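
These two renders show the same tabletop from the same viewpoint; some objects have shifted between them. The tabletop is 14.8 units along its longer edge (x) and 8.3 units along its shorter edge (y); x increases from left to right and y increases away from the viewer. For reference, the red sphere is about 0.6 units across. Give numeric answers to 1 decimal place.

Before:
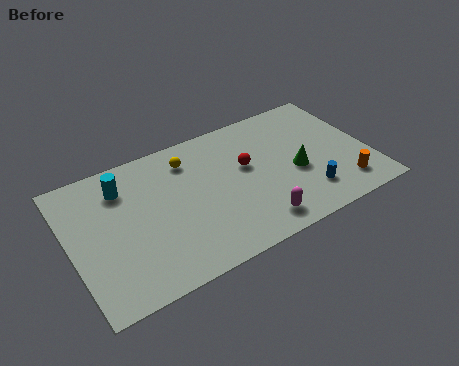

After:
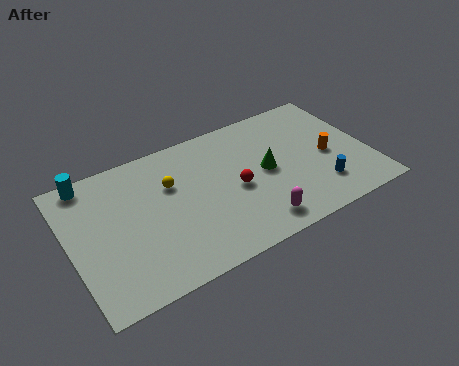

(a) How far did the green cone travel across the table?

1.6

From (11.1, 3.5) to (9.7, 4.2), the green cone covered √(1.4² + 0.7²) ≈ 1.6 units.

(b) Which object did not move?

the magenta capsule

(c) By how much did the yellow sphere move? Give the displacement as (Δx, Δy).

(-1.0, -1.1)

The yellow sphere started near (6.1, 6.6) and ended near (5.1, 5.5).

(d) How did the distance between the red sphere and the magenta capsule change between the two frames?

-1.0

Before: roughly 3.6 units apart; after: 2.6. That's 1.0 units closer together.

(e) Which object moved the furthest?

the orange cylinder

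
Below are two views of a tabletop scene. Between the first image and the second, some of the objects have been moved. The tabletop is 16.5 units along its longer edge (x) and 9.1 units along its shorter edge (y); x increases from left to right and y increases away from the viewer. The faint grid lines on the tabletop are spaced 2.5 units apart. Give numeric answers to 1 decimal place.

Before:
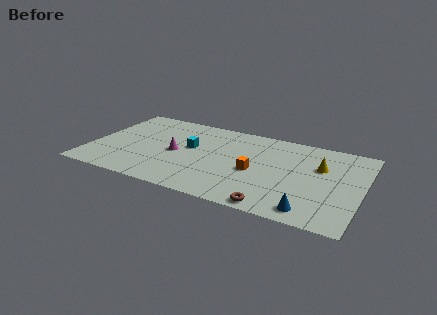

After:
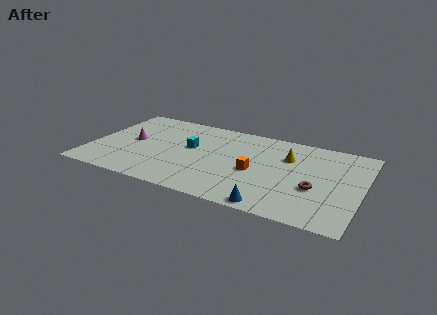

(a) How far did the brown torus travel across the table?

3.5

The brown torus moved from about (11.6, 0.8) to (13.8, 3.5), a distance of √(2.2² + 2.7²) ≈ 3.5.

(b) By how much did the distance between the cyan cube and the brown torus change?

+0.9

The distance was about 7.1 in the first image and 8.0 in the second, so they moved 0.9 units further apart.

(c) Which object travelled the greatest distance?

the brown torus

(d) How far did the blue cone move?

2.2

The blue cone moved from about (13.7, 1.2) to (11.5, 0.8), a distance of √(2.2² + 0.4²) ≈ 2.2.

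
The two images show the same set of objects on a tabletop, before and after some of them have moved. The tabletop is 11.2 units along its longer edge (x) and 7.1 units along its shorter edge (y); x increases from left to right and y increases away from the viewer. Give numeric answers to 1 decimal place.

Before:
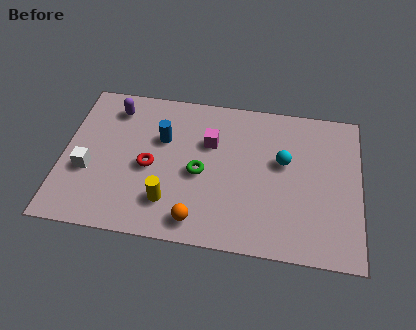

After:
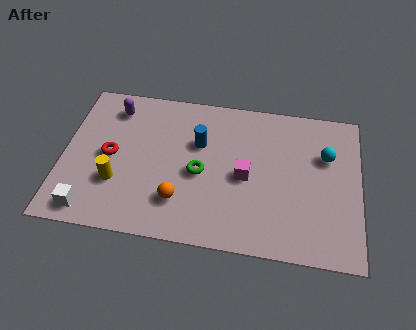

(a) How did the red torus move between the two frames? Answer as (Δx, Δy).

(-1.5, 0.3)

From the two frames, the red torus sits at roughly (3.3, 3.2) before and (1.8, 3.5) after.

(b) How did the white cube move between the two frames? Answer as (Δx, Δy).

(0.2, -1.8)

From the two frames, the white cube sits at roughly (1.0, 2.7) before and (1.2, 0.9) after.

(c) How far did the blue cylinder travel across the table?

1.4

The blue cylinder was near (3.7, 4.6) before and (5.1, 4.6) after, so it travelled √(1.4² + 0.0²) ≈ 1.4 units.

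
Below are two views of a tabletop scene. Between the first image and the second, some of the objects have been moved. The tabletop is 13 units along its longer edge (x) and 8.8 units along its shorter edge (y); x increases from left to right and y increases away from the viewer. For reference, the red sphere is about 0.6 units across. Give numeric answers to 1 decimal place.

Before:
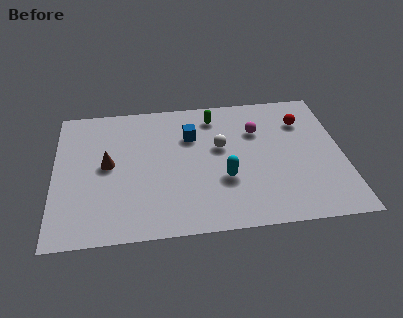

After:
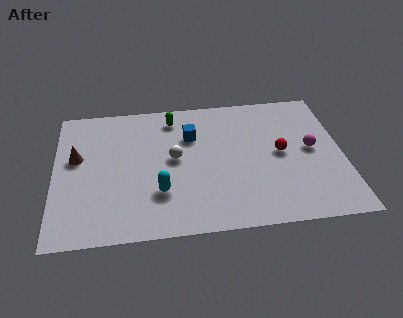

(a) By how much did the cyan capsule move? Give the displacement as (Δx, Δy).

(-2.9, -0.5)

The cyan capsule started near (7.6, 3.1) and ended near (4.7, 2.6).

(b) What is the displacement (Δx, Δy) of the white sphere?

(-2.1, -0.5)

The white sphere started near (7.5, 5.2) and ended near (5.4, 4.7).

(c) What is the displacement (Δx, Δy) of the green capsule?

(-1.9, 0.1)

From the two frames, the green capsule sits at roughly (7.3, 7.3) before and (5.4, 7.4) after.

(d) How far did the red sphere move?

2.3

The red sphere was near (11.3, 6.5) before and (10.2, 4.5) after, so it travelled √(1.1² + 2.0²) ≈ 2.3 units.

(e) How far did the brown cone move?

1.5

From (2.4, 4.6) to (1.0, 5.2), the brown cone covered √(1.4² + 0.6²) ≈ 1.5 units.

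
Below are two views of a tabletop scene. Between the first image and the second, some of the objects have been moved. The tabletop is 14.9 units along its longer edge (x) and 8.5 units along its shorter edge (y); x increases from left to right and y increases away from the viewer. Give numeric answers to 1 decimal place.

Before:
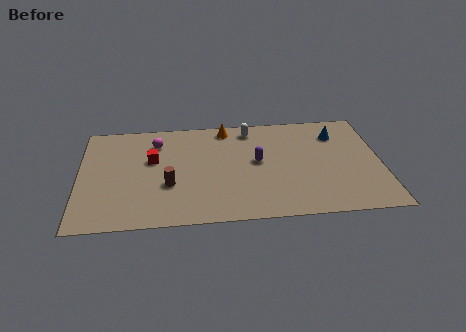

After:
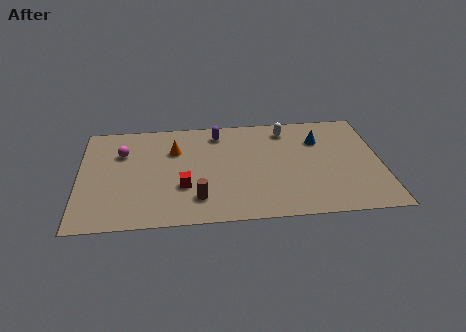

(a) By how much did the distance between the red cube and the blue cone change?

-1.8

The distance was about 9.3 in the first image and 7.5 in the second, so they moved 1.8 units closer together.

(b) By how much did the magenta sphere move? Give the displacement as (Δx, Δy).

(-1.7, -0.7)

The magenta sphere was at about (3.8, 6.6) and moved to about (2.1, 5.9).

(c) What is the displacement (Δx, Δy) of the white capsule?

(1.8, -0.2)

The white capsule was at about (8.5, 7.3) and moved to about (10.3, 7.1).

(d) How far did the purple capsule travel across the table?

3.1

The purple capsule moved from about (8.8, 4.6) to (6.9, 7.1), a distance of √(1.9² + 2.5²) ≈ 3.1.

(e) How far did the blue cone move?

1.0

The blue cone was near (12.8, 6.5) before and (11.9, 6.1) after, so it travelled √(0.9² + 0.4²) ≈ 1.0 units.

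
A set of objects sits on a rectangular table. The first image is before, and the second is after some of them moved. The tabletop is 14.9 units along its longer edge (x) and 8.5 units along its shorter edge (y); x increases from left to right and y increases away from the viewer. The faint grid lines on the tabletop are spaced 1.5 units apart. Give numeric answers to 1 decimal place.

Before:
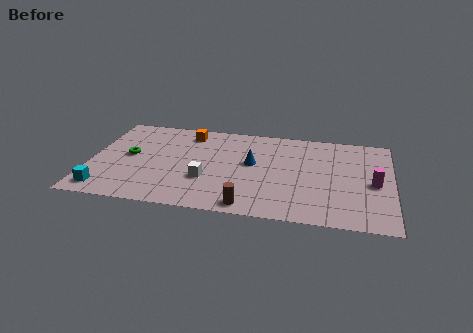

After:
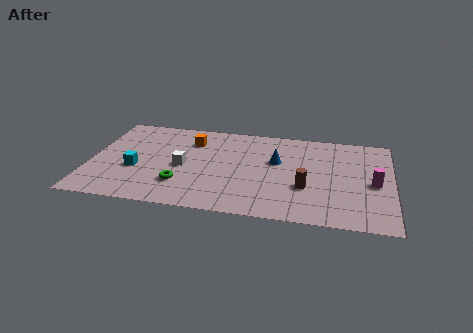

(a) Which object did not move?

the magenta cylinder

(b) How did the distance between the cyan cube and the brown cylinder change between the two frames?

+1.3

They were about 7.1 units apart before and 8.4 after — 1.3 units further apart.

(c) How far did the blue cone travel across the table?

1.3

The blue cone moved from about (8.0, 4.8) to (9.2, 5.2), a distance of √(1.2² + 0.4²) ≈ 1.3.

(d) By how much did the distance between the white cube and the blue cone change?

+1.9

They were about 2.9 units apart before and 4.8 after — 1.9 units further apart.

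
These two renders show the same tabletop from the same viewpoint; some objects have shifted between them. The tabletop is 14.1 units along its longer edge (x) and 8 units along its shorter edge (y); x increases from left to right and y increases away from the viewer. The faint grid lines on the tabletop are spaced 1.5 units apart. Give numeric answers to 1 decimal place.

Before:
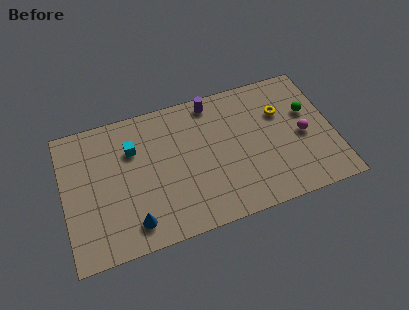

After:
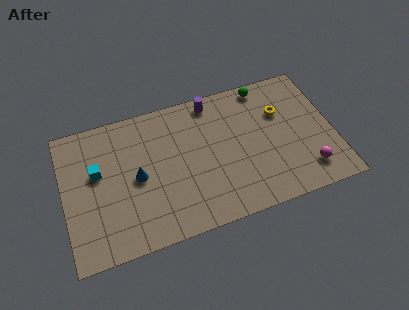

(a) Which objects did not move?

the yellow torus and the purple cylinder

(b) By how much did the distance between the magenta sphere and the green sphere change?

+4.5

Before: roughly 1.4 units apart; after: 5.9. That's 4.5 units further apart.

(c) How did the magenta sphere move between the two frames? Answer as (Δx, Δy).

(0.0, -2.1)

The magenta sphere was at about (12.5, 3.7) and moved to about (12.5, 1.6).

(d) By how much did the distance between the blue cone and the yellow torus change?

-1.2

The distance was about 9.0 in the first image and 7.8 in the second, so they moved 1.2 units closer together.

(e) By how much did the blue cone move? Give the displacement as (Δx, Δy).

(0.4, 2.5)

The blue cone was at about (3.4, 1.4) and moved to about (3.8, 3.9).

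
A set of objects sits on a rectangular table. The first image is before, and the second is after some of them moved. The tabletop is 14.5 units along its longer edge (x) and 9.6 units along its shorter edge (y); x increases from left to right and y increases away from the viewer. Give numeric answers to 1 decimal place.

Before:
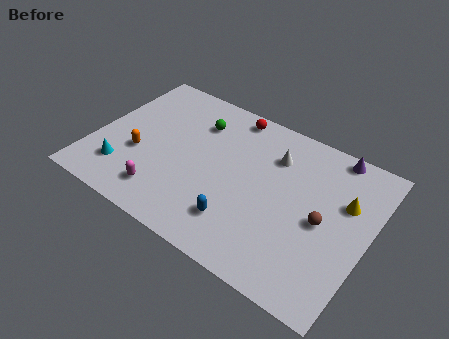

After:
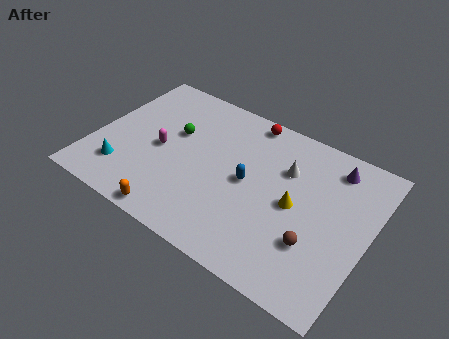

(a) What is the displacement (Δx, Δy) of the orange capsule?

(2.5, -2.8)

From the two frames, the orange capsule sits at roughly (2.5, 3.6) before and (5.0, 0.8) after.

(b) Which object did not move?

the cyan cone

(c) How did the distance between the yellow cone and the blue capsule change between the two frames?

-3.8

Before: roughly 6.3 units apart; after: 2.5. That's 3.8 units closer together.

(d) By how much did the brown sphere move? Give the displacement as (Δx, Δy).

(-0.2, -1.5)

The brown sphere was at about (12.2, 4.5) and moved to about (12.0, 3.0).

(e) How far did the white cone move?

0.9

The white cone moved from about (9.2, 7.1) to (9.9, 6.6), a distance of √(0.7² + 0.5²) ≈ 0.9.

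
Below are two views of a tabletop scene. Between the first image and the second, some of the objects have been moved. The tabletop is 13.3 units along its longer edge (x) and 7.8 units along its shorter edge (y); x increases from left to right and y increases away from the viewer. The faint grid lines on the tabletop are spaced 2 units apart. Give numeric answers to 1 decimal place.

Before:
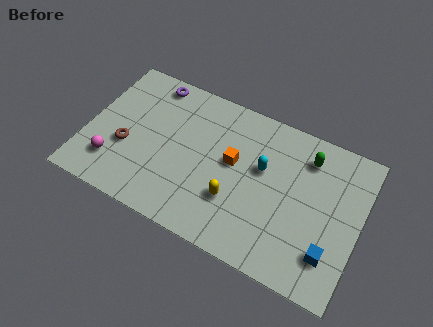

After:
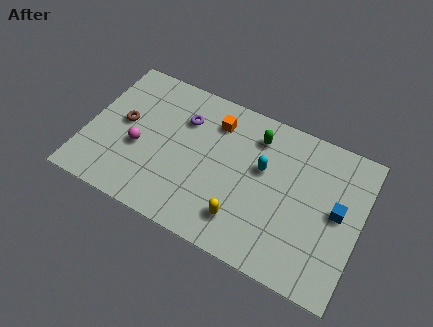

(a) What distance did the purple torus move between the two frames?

2.2

The purple torus moved from about (2.7, 6.9) to (4.5, 5.6), a distance of √(1.8² + 1.3²) ≈ 2.2.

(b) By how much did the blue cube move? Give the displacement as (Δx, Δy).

(0.1, 2.2)

From the two frames, the blue cube sits at roughly (12.1, 1.9) before and (12.2, 4.1) after.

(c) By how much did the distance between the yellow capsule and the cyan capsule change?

+0.6

The distance was about 2.5 in the first image and 3.1 in the second, so they moved 0.6 units further apart.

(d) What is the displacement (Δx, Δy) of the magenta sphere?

(1.1, 1.3)

From the two frames, the magenta sphere sits at roughly (1.5, 1.9) before and (2.6, 3.2) after.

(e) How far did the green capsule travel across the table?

2.5

The green capsule moved from about (10.5, 6.2) to (8.0, 6.2), a distance of √(2.5² + 0.0²) ≈ 2.5.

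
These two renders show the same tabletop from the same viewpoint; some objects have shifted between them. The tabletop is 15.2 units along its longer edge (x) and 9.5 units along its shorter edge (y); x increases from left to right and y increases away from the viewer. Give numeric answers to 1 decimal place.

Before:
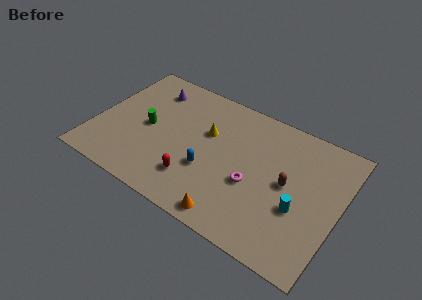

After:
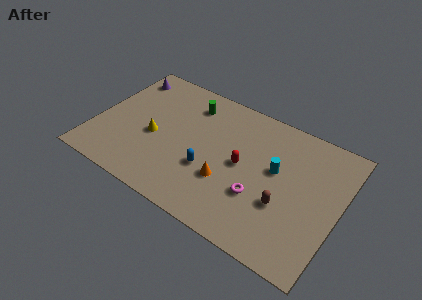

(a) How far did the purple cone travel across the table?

1.8

From (2.9, 7.6) to (1.1, 7.9), the purple cone covered √(1.8² + 0.3²) ≈ 1.8 units.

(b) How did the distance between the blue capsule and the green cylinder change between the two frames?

+0.3

Before: roughly 4.3 units apart; after: 4.6. That's 0.3 units further apart.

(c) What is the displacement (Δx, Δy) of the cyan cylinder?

(-1.7, 1.9)

The cyan cylinder was at about (12.9, 3.6) and moved to about (11.2, 5.5).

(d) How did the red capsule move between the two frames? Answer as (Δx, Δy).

(2.6, 2.5)

From the two frames, the red capsule sits at roughly (6.6, 2.3) before and (9.2, 4.8) after.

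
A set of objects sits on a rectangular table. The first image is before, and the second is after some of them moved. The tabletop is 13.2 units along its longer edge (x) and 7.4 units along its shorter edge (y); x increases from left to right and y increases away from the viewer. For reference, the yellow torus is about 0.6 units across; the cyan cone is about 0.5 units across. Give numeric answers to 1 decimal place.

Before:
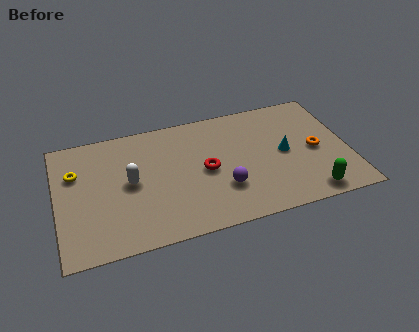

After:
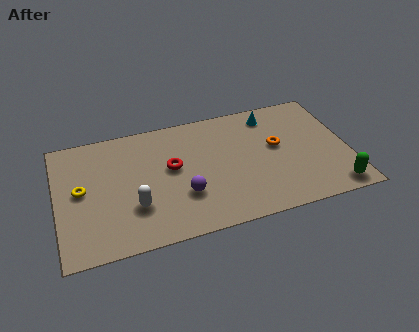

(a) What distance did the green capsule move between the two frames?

1.1

The green capsule was near (11.2, 0.9) before and (12.3, 0.9) after, so it travelled √(1.1² + 0.0²) ≈ 1.1 units.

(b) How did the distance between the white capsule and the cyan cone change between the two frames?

+0.6

Before: roughly 7.0 units apart; after: 7.6. That's 0.6 units further apart.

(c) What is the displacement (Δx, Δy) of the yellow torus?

(0.2, -1.1)

From the two frames, the yellow torus sits at roughly (0.9, 5.0) before and (1.1, 3.9) after.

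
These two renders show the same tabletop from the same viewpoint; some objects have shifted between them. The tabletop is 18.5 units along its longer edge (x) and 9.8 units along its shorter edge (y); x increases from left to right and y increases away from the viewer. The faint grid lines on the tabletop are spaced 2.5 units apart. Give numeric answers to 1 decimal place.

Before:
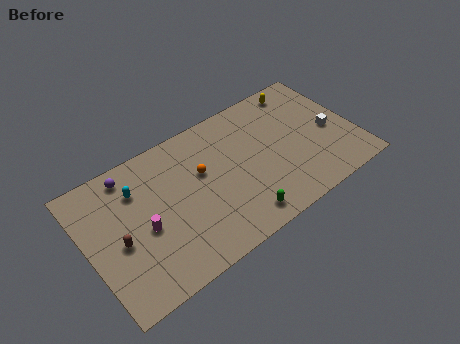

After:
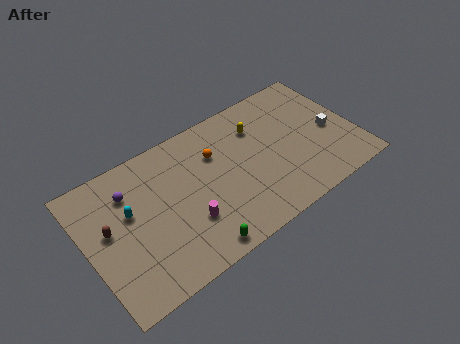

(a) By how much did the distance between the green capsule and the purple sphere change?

-2.4

The distance was about 9.6 in the first image and 7.2 in the second, so they moved 2.4 units closer together.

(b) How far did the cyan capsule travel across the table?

1.5

The cyan capsule was near (3.7, 7.2) before and (3.0, 5.9) after, so it travelled √(0.7² + 1.3²) ≈ 1.5 units.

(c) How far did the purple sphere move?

1.2

From (3.4, 8.5) to (3.2, 7.3), the purple sphere covered √(0.2² + 1.2²) ≈ 1.2 units.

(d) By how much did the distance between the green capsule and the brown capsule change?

-1.4

The distance was about 8.3 in the first image and 6.9 in the second, so they moved 1.4 units closer together.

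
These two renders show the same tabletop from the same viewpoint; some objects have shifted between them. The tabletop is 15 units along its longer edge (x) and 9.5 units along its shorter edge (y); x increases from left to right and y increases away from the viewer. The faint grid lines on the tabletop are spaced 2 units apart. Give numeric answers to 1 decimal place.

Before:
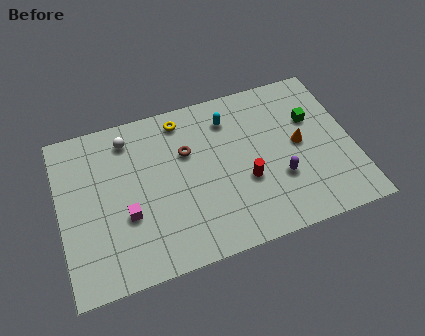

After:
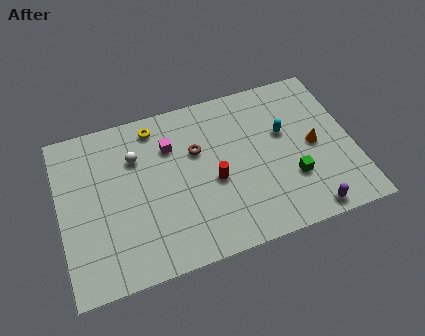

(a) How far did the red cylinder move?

1.7

From (9.4, 3.6) to (7.8, 4.1), the red cylinder covered √(1.6² + 0.5²) ≈ 1.7 units.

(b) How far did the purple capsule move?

2.6

From (11.1, 3.2) to (12.3, 0.9), the purple capsule covered √(1.2² + 2.3²) ≈ 2.6 units.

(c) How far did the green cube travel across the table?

3.5

The green cube moved from about (13.1, 6.2) to (11.7, 3.0), a distance of √(1.4² + 3.2²) ≈ 3.5.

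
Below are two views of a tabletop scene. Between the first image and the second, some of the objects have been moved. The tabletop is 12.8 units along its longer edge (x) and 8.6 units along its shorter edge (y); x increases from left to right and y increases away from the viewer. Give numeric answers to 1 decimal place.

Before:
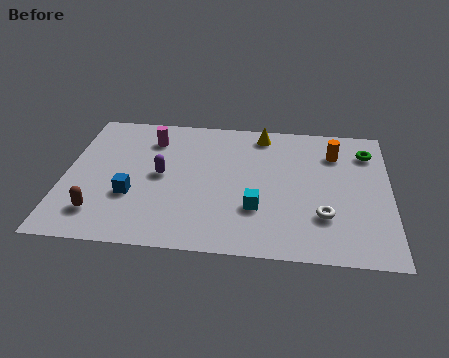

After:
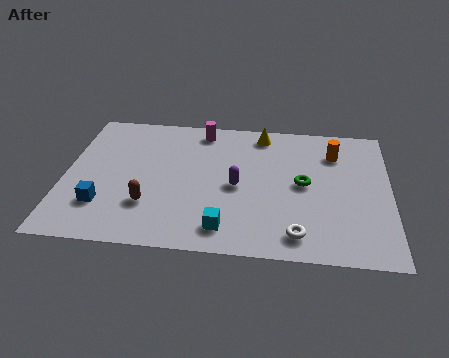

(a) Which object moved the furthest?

the green torus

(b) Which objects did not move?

the yellow cone and the orange cylinder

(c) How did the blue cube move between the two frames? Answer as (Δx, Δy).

(-1.1, -0.7)

From the two frames, the blue cube sits at roughly (2.7, 3.0) before and (1.6, 2.3) after.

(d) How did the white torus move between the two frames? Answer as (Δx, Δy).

(-1.0, -1.2)

The white torus started near (10.2, 2.5) and ended near (9.2, 1.3).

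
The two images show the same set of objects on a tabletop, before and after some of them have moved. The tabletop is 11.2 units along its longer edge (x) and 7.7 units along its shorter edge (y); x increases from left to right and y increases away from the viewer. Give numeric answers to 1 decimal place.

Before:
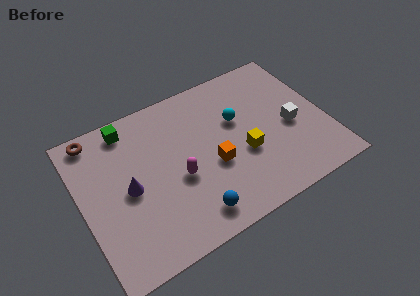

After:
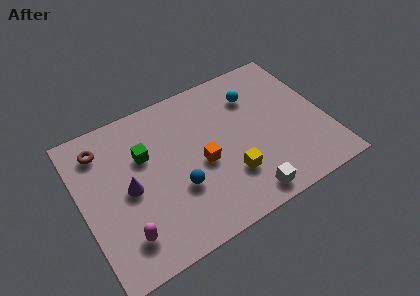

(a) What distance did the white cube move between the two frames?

3.6

From (9.6, 3.4) to (7.0, 0.9), the white cube covered √(2.6² + 2.5²) ≈ 3.6 units.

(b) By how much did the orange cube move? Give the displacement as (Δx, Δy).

(-0.5, 0.3)

The orange cube started near (5.9, 3.1) and ended near (5.4, 3.4).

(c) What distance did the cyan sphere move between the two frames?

1.3

The cyan sphere was near (7.3, 4.8) before and (8.2, 5.7) after, so it travelled √(0.9² + 0.9²) ≈ 1.3 units.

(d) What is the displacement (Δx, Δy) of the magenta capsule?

(-2.7, -1.6)

The magenta capsule was at about (4.3, 3.2) and moved to about (1.6, 1.6).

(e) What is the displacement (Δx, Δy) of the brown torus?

(0.2, -0.7)

The brown torus started near (1.0, 6.9) and ended near (1.2, 6.2).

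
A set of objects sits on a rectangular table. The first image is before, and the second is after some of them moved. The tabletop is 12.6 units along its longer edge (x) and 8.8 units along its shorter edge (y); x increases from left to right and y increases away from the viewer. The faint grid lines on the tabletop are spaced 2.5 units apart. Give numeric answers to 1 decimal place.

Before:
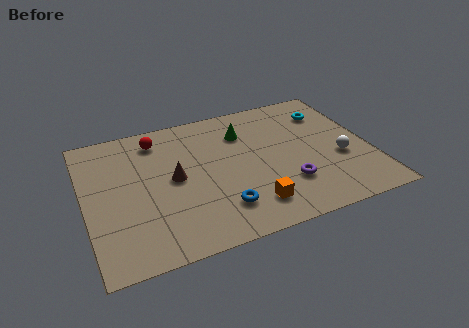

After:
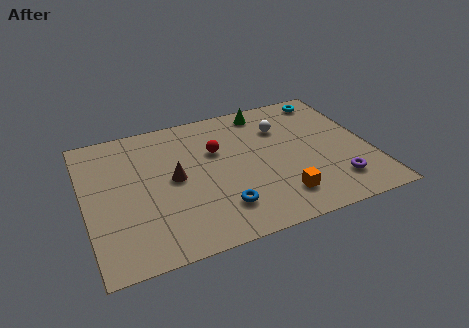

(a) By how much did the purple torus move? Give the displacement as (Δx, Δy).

(2.1, -0.6)

The purple torus started near (8.7, 2.5) and ended near (10.8, 1.9).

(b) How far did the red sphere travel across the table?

3.0

The red sphere was near (3.4, 7.3) before and (5.9, 5.7) after, so it travelled √(2.5² + 1.6²) ≈ 3.0 units.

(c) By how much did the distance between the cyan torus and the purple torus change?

+1.0

The distance was about 4.8 in the first image and 5.8 in the second, so they moved 1.0 units further apart.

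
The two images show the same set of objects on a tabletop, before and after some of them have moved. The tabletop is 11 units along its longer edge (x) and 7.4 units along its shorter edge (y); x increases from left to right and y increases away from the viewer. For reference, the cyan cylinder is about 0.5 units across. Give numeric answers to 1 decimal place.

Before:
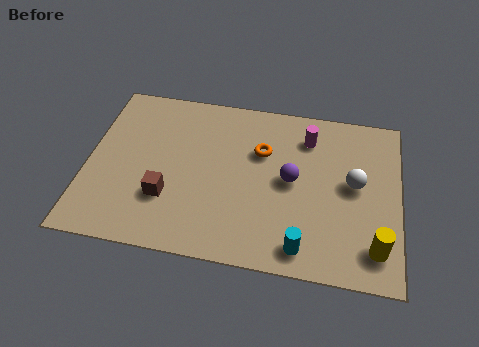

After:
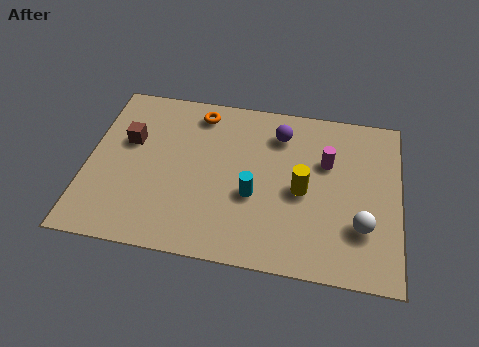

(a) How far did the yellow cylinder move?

3.3

The yellow cylinder moved from about (10.2, 1.4) to (7.6, 3.4), a distance of √(2.6² + 2.0²) ≈ 3.3.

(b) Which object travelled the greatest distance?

the yellow cylinder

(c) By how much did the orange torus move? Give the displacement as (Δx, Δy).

(-2.3, 1.4)

The orange torus was at about (6.1, 4.9) and moved to about (3.8, 6.3).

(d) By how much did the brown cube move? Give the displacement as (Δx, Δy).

(-1.5, 2.3)

From the two frames, the brown cube sits at roughly (2.9, 2.3) before and (1.4, 4.6) after.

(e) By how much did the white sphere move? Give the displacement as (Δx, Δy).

(0.3, -1.8)

The white sphere started near (9.4, 4.0) and ended near (9.7, 2.2).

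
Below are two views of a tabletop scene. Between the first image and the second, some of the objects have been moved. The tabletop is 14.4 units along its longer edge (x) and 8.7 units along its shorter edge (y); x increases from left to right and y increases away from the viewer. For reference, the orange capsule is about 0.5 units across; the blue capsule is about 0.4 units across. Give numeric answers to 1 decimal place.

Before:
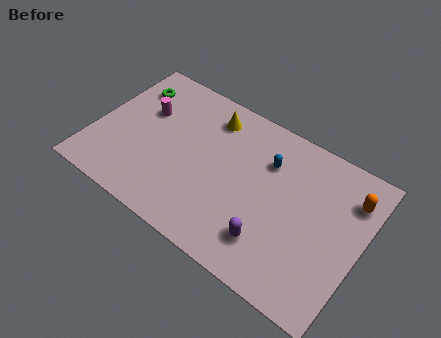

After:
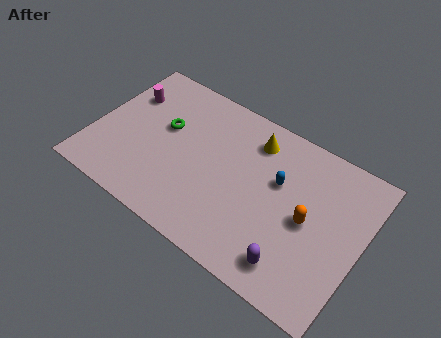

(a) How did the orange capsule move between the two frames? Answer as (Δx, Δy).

(-1.9, -2.4)

From the two frames, the orange capsule sits at roughly (13.5, 6.6) before and (11.6, 4.2) after.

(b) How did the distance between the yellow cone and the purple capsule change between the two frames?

-0.3

The distance was about 6.6 in the first image and 6.3 in the second, so they moved 0.3 units closer together.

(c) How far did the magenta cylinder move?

1.2

The magenta cylinder was near (2.4, 5.6) before and (1.3, 6.1) after, so it travelled √(1.1² + 0.5²) ≈ 1.2 units.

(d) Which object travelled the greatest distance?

the orange capsule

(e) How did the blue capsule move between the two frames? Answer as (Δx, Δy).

(0.7, -0.8)

The blue capsule was at about (9.1, 6.2) and moved to about (9.8, 5.4).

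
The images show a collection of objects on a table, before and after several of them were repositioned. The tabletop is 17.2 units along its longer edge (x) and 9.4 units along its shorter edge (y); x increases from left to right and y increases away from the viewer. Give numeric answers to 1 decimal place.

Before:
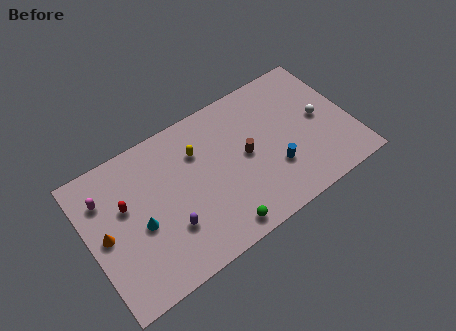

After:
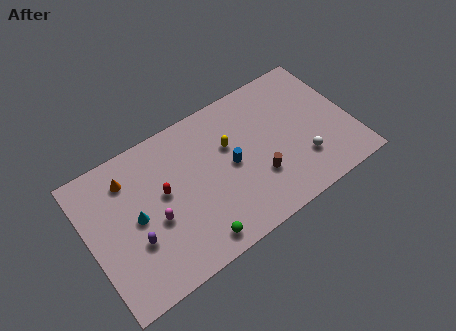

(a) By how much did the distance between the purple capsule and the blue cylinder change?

-0.3

They were about 7.0 units apart before and 6.7 after — 0.3 units closer together.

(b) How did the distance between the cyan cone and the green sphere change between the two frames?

-0.8

The distance was about 5.6 in the first image and 4.8 in the second, so they moved 0.8 units closer together.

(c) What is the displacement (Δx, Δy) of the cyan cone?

(-0.2, 0.6)

The cyan cone started near (3.2, 4.1) and ended near (3.0, 4.7).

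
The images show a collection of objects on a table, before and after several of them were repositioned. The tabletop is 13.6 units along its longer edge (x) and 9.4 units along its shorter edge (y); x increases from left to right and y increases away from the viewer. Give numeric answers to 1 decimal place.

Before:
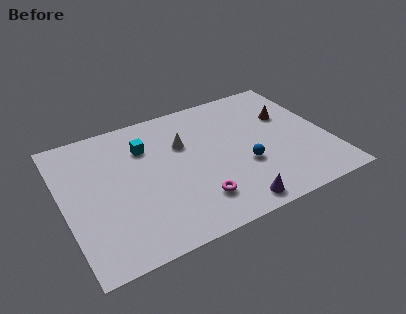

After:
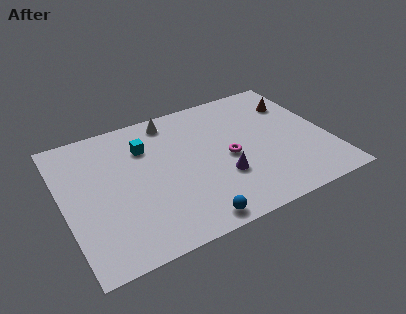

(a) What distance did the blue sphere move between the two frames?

4.0

The blue sphere moved from about (9.1, 3.4) to (6.0, 0.9), a distance of √(3.1² + 2.5²) ≈ 4.0.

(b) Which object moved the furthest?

the blue sphere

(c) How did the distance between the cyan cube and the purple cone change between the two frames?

-1.8

Before: roughly 6.9 units apart; after: 5.1. That's 1.8 units closer together.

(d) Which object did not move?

the cyan cube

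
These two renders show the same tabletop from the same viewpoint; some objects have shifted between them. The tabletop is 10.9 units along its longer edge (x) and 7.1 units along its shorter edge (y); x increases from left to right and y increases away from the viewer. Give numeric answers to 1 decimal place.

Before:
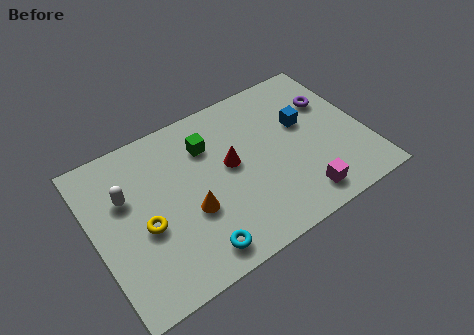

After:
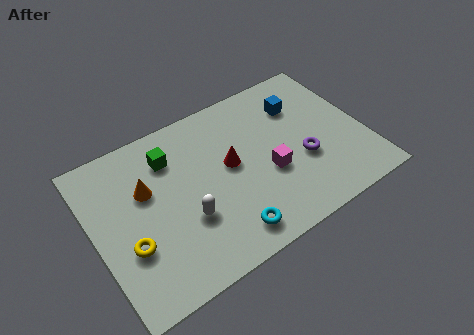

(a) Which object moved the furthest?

the white capsule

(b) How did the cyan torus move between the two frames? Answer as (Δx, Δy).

(1.3, 0.1)

The cyan torus was at about (3.6, 1.0) and moved to about (4.9, 1.1).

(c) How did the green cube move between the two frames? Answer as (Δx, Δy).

(-1.5, 0.2)

The green cube started near (4.8, 5.2) and ended near (3.3, 5.4).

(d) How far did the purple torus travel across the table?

2.6

The purple torus moved from about (9.8, 4.8) to (8.3, 2.7), a distance of √(1.5² + 2.1²) ≈ 2.6.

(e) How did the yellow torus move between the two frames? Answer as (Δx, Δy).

(-0.7, -0.5)

The yellow torus was at about (1.9, 3.0) and moved to about (1.2, 2.5).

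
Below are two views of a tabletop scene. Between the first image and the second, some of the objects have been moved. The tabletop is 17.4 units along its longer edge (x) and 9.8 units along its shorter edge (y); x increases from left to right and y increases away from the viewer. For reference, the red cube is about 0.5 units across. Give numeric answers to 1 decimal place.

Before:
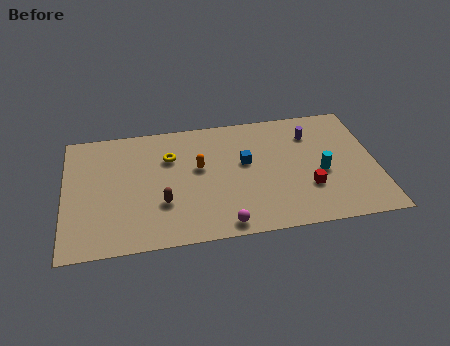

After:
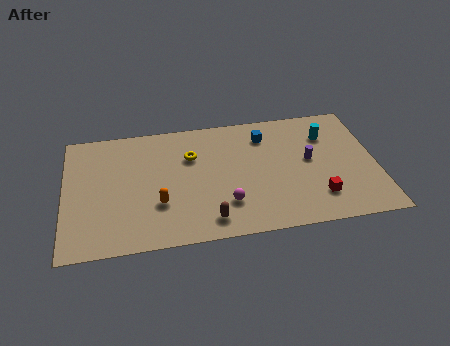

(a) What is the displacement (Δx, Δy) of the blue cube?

(1.2, 2.0)

From the two frames, the blue cube sits at roughly (10.1, 5.7) before and (11.3, 7.7) after.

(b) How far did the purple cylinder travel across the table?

2.1

From (13.9, 7.4) to (13.7, 5.3), the purple cylinder covered √(0.2² + 2.1²) ≈ 2.1 units.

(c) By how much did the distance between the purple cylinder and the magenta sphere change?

-2.7

They were about 8.2 units apart before and 5.5 after — 2.7 units closer together.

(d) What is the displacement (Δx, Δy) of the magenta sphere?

(0.2, 1.6)

The magenta sphere started near (8.7, 1.0) and ended near (8.9, 2.6).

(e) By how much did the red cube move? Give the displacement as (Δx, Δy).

(0.5, -0.8)

The red cube was at about (13.5, 3.1) and moved to about (14.0, 2.3).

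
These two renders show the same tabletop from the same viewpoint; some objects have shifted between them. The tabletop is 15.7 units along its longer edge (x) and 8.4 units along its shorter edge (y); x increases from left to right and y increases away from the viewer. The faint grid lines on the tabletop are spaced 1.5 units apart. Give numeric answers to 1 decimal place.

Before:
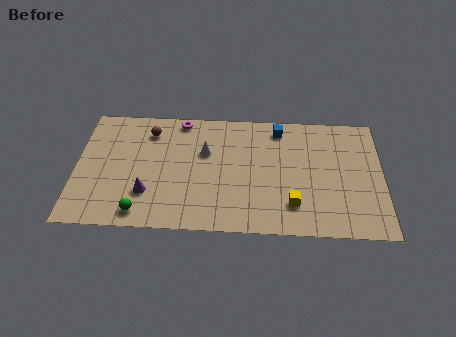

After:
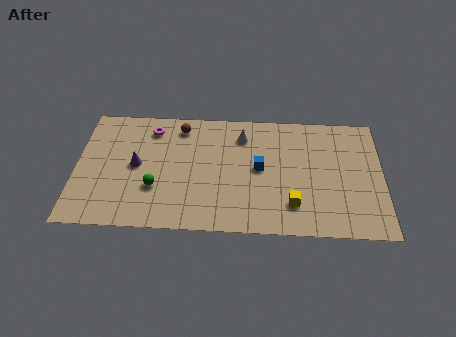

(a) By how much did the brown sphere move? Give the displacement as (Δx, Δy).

(1.6, 0.4)

From the two frames, the brown sphere sits at roughly (3.7, 6.7) before and (5.3, 7.1) after.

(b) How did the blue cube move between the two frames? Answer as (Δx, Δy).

(-1.0, -2.8)

From the two frames, the blue cube sits at roughly (10.4, 7.2) before and (9.4, 4.4) after.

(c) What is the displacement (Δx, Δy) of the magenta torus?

(-1.5, -0.7)

From the two frames, the magenta torus sits at roughly (5.3, 7.6) before and (3.8, 6.9) after.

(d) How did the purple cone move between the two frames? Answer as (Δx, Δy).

(-0.6, 1.9)

From the two frames, the purple cone sits at roughly (3.7, 2.4) before and (3.1, 4.3) after.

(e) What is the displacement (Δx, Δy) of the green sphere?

(0.7, 1.7)

The green sphere was at about (3.4, 1.1) and moved to about (4.1, 2.8).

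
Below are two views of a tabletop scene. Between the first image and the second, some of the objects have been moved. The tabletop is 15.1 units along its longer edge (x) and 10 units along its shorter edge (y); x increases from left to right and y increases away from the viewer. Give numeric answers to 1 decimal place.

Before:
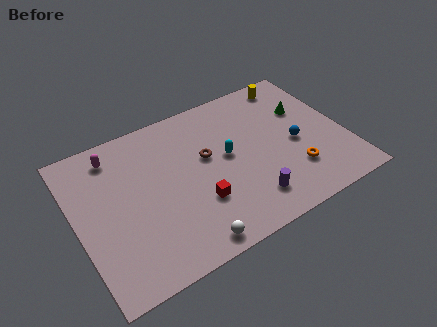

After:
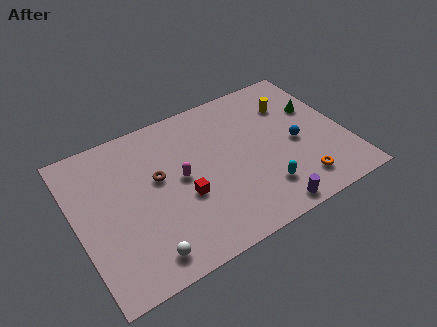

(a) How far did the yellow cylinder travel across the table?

1.6

From (12.9, 8.8) to (12.5, 7.3), the yellow cylinder covered √(0.4² + 1.5²) ≈ 1.6 units.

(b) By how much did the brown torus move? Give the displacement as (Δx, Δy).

(-2.8, -0.1)

The brown torus started near (7.4, 5.9) and ended near (4.6, 5.8).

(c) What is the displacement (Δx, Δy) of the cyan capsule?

(1.5, -3.1)

The cyan capsule was at about (8.5, 5.4) and moved to about (10.0, 2.3).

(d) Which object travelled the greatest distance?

the magenta capsule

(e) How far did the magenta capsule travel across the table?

4.6

From (2.5, 8.4) to (5.8, 5.2), the magenta capsule covered √(3.3² + 3.2²) ≈ 4.6 units.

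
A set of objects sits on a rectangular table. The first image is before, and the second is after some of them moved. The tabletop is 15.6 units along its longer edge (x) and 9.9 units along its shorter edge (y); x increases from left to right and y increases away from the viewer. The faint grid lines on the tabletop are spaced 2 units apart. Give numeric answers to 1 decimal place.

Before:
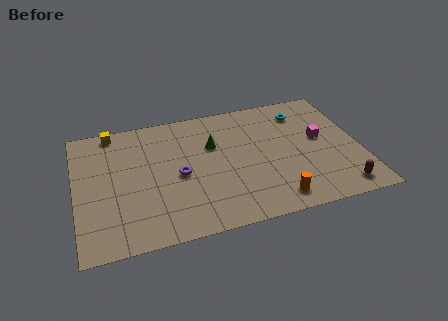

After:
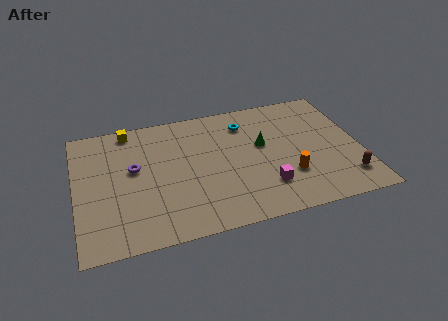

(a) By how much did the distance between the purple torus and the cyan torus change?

-1.2

They were about 7.8 units apart before and 6.6 after — 1.2 units closer together.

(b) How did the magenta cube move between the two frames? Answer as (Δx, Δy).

(-3.3, -3.0)

The magenta cube started near (13.5, 5.5) and ended near (10.2, 2.5).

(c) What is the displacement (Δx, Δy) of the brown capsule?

(0.4, 0.7)

The brown capsule started near (14.2, 1.3) and ended near (14.6, 2.0).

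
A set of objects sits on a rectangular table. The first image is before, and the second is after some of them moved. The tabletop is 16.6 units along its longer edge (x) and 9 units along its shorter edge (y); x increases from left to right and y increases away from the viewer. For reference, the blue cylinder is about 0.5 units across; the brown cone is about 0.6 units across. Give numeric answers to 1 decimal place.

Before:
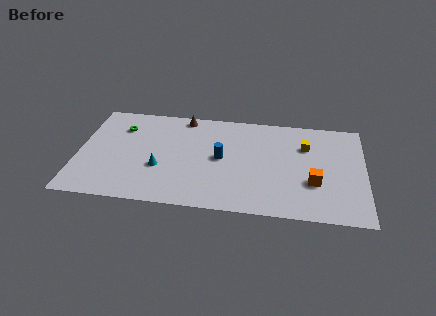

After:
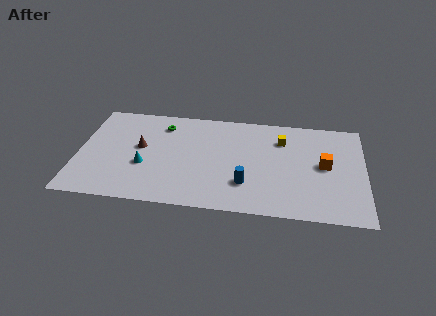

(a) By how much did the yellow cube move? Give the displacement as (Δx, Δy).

(-1.4, 0.4)

From the two frames, the yellow cube sits at roughly (13.2, 6.3) before and (11.8, 6.7) after.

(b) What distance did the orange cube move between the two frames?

1.7

The orange cube moved from about (13.7, 3.1) to (14.3, 4.7), a distance of √(0.6² + 1.6²) ≈ 1.7.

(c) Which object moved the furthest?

the brown cone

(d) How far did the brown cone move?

3.9

From (6.0, 8.1) to (3.6, 5.0), the brown cone covered √(2.4² + 3.1²) ≈ 3.9 units.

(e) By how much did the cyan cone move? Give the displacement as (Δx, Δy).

(-0.9, 0.1)

The cyan cone started near (4.8, 3.3) and ended near (3.9, 3.4).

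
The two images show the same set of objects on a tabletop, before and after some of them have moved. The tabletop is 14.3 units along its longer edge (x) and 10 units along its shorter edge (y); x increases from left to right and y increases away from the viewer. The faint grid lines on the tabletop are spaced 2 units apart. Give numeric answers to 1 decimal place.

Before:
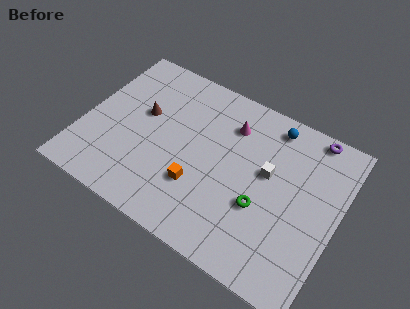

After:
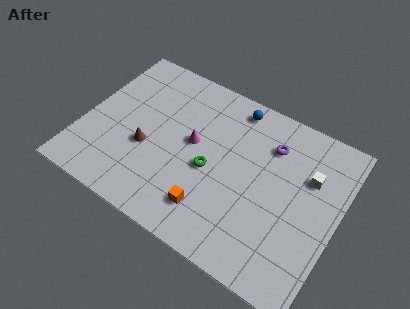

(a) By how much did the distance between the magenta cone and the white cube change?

+3.5

The distance was about 3.0 in the first image and 6.5 in the second, so they moved 3.5 units further apart.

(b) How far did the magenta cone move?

2.8

The magenta cone moved from about (7.9, 7.6) to (6.1, 5.5), a distance of √(1.8² + 2.1²) ≈ 2.8.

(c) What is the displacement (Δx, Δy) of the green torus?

(-3.0, 0.7)

The green torus started near (10.3, 3.7) and ended near (7.3, 4.4).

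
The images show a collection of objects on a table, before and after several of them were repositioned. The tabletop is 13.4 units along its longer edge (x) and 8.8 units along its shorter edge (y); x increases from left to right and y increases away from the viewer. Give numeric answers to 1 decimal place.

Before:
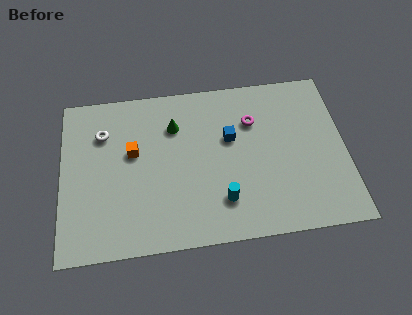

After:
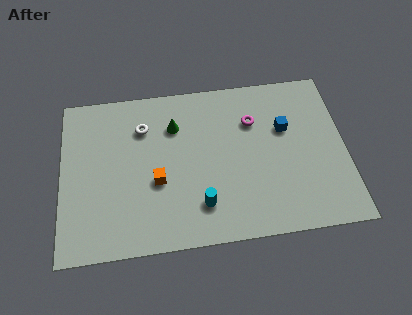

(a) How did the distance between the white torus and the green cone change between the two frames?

-1.9

They were about 3.4 units apart before and 1.5 after — 1.9 units closer together.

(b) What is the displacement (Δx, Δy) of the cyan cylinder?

(-1.0, -0.1)

The cyan cylinder was at about (7.5, 2.1) and moved to about (6.5, 2.0).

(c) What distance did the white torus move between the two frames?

1.9

From (2.0, 6.4) to (3.9, 6.5), the white torus covered √(1.9² + 0.1²) ≈ 1.9 units.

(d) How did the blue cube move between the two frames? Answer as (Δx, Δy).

(2.6, 0.2)

The blue cube started near (8.0, 5.4) and ended near (10.6, 5.6).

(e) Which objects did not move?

the green cone and the magenta torus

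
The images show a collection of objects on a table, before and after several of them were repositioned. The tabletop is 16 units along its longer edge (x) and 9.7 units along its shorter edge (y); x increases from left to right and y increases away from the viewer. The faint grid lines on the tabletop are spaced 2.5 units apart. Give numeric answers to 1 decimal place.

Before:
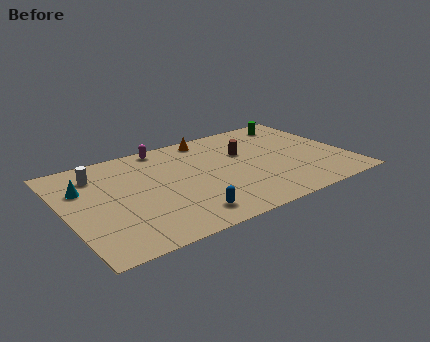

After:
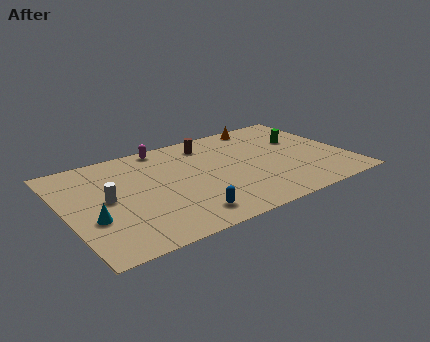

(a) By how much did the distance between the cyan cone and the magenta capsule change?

+1.8

The distance was about 5.4 in the first image and 7.2 in the second, so they moved 1.8 units further apart.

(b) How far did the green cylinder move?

2.1

From (13.9, 8.3) to (13.8, 6.2), the green cylinder covered √(0.1² + 2.1²) ≈ 2.1 units.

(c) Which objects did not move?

the magenta capsule and the blue capsule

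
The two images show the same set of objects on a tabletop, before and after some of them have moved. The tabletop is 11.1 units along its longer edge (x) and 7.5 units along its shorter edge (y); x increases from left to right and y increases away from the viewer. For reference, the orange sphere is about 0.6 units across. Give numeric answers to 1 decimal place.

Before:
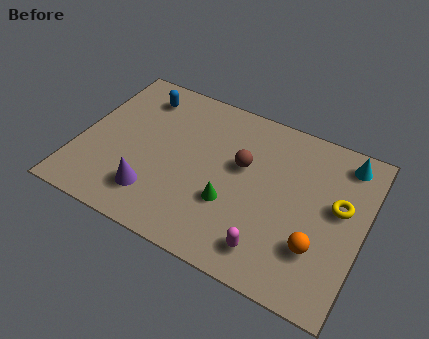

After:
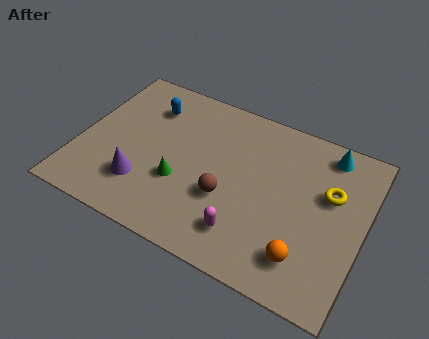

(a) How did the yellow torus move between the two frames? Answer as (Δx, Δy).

(-0.4, 0.4)

From the two frames, the yellow torus sits at roughly (10.1, 4.3) before and (9.7, 4.7) after.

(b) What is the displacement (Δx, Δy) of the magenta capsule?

(-1.0, 0.3)

The magenta capsule started near (7.8, 1.3) and ended near (6.8, 1.6).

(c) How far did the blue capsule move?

0.6

The blue capsule was near (2.0, 6.1) before and (2.4, 5.7) after, so it travelled √(0.4² + 0.4²) ≈ 0.6 units.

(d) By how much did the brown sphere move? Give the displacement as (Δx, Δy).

(-0.4, -1.7)

From the two frames, the brown sphere sits at roughly (6.3, 4.5) before and (5.9, 2.8) after.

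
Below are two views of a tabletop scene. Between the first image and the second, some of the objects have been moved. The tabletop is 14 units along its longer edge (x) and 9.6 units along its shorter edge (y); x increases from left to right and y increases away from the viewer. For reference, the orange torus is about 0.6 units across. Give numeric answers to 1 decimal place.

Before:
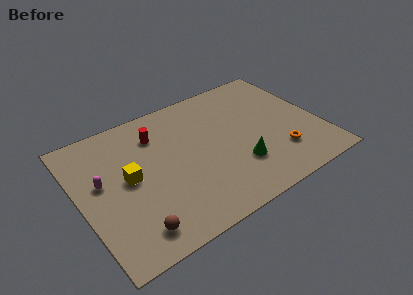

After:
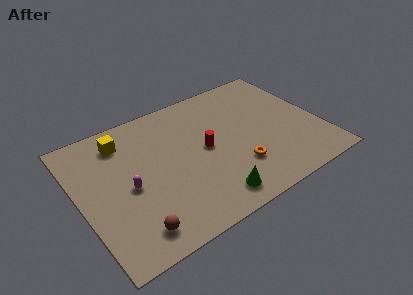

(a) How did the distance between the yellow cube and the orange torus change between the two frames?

-1.1

Before: roughly 8.9 units apart; after: 7.8. That's 1.1 units closer together.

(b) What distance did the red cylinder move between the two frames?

3.5

The red cylinder was near (4.8, 7.3) before and (7.3, 4.9) after, so it travelled √(2.5² + 2.4²) ≈ 3.5 units.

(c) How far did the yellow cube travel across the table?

2.8

The yellow cube moved from about (2.8, 5.0) to (2.9, 7.8), a distance of √(0.1² + 2.8²) ≈ 2.8.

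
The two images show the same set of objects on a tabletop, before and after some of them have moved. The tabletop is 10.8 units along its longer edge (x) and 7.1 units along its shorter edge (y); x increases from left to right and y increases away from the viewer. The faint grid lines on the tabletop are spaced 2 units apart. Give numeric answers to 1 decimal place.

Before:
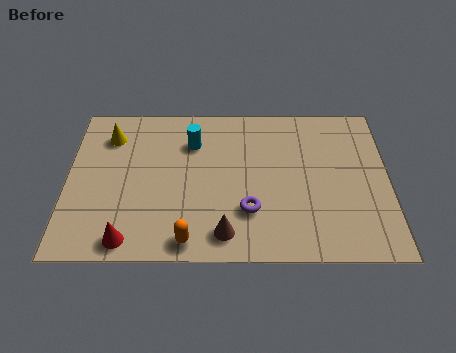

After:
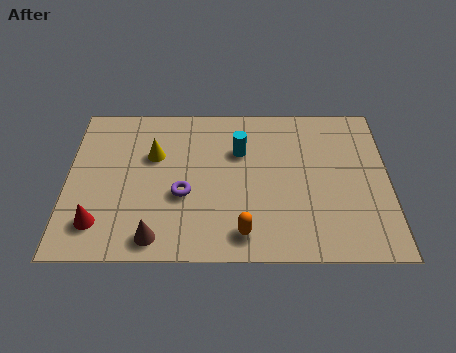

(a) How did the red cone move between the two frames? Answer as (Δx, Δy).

(-1.0, 0.7)

From the two frames, the red cone sits at roughly (2.1, 0.8) before and (1.1, 1.5) after.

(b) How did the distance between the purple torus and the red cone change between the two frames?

-1.1

The distance was about 4.2 in the first image and 3.1 in the second, so they moved 1.1 units closer together.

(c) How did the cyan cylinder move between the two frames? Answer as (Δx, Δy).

(1.6, -0.4)

From the two frames, the cyan cylinder sits at roughly (4.2, 5.2) before and (5.8, 4.8) after.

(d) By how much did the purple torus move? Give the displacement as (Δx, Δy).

(-2.2, 0.7)

From the two frames, the purple torus sits at roughly (6.1, 2.1) before and (3.9, 2.8) after.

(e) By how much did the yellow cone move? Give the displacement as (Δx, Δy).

(1.5, -0.9)

The yellow cone started near (1.4, 5.5) and ended near (2.9, 4.6).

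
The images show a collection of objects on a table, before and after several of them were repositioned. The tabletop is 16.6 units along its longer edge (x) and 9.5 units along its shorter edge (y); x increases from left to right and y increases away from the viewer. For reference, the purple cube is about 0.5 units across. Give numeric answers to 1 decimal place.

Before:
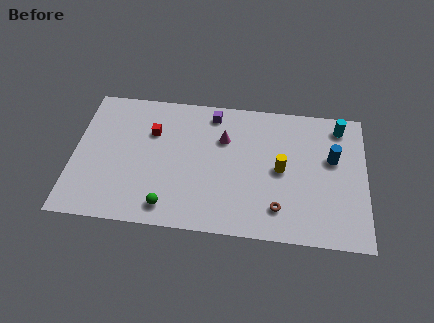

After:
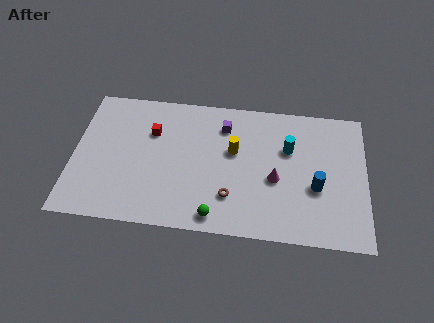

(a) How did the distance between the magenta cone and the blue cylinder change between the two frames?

-3.9

The distance was about 6.2 in the first image and 2.3 in the second, so they moved 3.9 units closer together.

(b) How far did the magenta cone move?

3.9

From (8.5, 6.5) to (11.5, 4.0), the magenta cone covered √(3.0² + 2.5²) ≈ 3.9 units.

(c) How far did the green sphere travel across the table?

2.7

The green sphere moved from about (5.5, 1.4) to (8.2, 1.1), a distance of √(2.7² + 0.3²) ≈ 2.7.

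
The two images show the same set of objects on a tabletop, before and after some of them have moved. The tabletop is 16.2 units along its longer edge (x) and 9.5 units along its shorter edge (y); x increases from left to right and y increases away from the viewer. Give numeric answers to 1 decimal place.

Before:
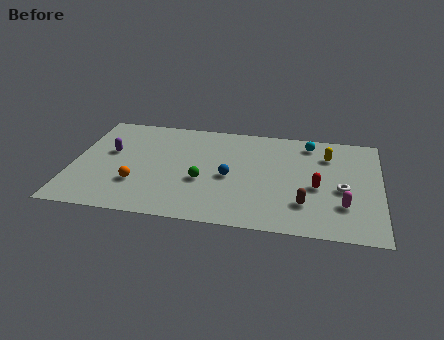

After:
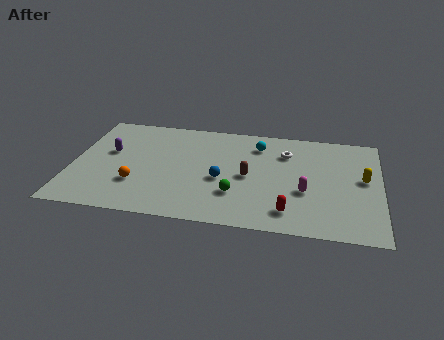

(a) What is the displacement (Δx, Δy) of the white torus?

(-3.0, 2.9)

From the two frames, the white torus sits at roughly (14.2, 4.1) before and (11.2, 7.0) after.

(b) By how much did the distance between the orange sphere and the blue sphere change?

-0.5

Before: roughly 5.0 units apart; after: 4.5. That's 0.5 units closer together.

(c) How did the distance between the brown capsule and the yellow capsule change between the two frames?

+1.3

Before: roughly 4.7 units apart; after: 6.0. That's 1.3 units further apart.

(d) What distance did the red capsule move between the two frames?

2.8

The red capsule was near (12.9, 4.1) before and (11.5, 1.7) after, so it travelled √(1.4² + 2.4²) ≈ 2.8 units.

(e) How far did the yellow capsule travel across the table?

2.7

The yellow capsule moved from about (13.4, 7.1) to (15.3, 5.2), a distance of √(1.9² + 1.9²) ≈ 2.7.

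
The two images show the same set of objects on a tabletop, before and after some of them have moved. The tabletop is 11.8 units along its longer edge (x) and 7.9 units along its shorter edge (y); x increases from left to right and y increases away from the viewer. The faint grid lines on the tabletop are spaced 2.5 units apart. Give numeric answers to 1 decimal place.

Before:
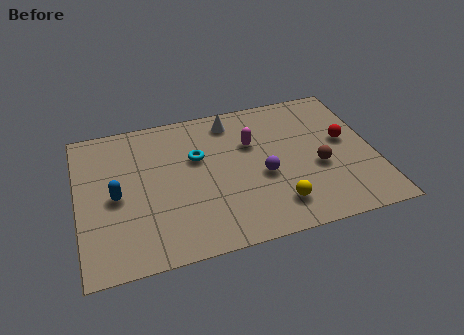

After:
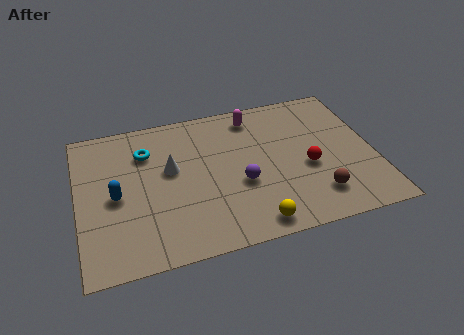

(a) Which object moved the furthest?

the white cone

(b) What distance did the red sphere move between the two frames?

1.9

The red sphere was near (10.7, 4.4) before and (9.1, 3.3) after, so it travelled √(1.6² + 1.1²) ≈ 1.9 units.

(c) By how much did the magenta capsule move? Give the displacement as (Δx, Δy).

(0.2, 1.5)

From the two frames, the magenta capsule sits at roughly (7.0, 5.2) before and (7.2, 6.7) after.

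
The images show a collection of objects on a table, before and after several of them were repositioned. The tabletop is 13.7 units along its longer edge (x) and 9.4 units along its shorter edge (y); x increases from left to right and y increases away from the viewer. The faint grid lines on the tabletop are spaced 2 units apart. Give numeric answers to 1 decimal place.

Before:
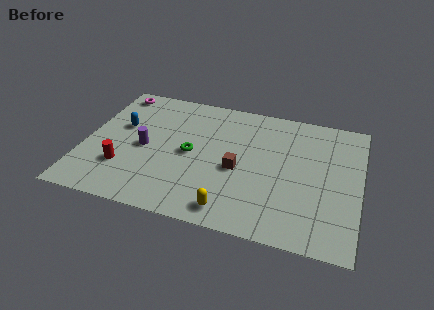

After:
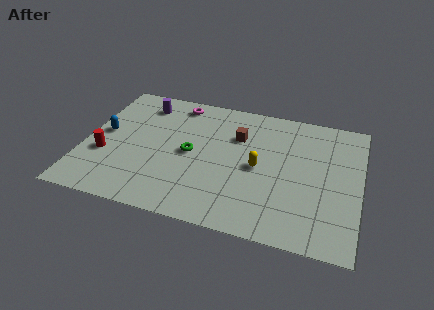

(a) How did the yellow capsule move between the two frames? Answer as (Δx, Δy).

(1.1, 3.3)

The yellow capsule was at about (7.6, 1.2) and moved to about (8.7, 4.5).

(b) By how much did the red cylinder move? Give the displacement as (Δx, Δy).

(-1.0, 0.7)

The red cylinder started near (2.1, 2.7) and ended near (1.1, 3.4).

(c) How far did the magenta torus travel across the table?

3.2

From (1.1, 8.3) to (4.3, 8.2), the magenta torus covered √(3.2² + 0.1²) ≈ 3.2 units.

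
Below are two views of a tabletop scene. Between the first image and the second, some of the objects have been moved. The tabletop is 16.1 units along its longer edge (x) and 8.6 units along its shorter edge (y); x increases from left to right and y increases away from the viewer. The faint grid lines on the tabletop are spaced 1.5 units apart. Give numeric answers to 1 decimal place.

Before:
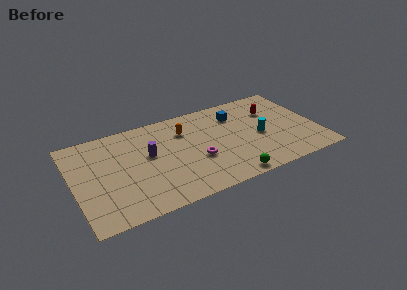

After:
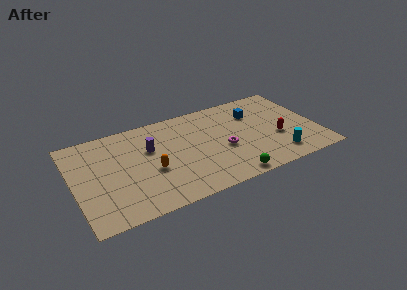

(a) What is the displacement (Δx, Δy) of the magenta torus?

(1.8, 0.3)

From the two frames, the magenta torus sits at roughly (8.0, 3.3) before and (9.8, 3.6) after.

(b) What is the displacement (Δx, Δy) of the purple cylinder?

(0.1, 0.5)

The purple cylinder started near (5.0, 5.0) and ended near (5.1, 5.5).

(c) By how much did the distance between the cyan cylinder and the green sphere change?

-0.5

They were about 4.0 units apart before and 3.5 after — 0.5 units closer together.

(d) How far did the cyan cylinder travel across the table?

2.5

The cyan cylinder was near (12.3, 3.9) before and (13.2, 1.6) after, so it travelled √(0.9² + 2.3²) ≈ 2.5 units.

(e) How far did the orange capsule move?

3.8

The orange capsule moved from about (7.5, 6.3) to (5.0, 3.5), a distance of √(2.5² + 2.8²) ≈ 3.8.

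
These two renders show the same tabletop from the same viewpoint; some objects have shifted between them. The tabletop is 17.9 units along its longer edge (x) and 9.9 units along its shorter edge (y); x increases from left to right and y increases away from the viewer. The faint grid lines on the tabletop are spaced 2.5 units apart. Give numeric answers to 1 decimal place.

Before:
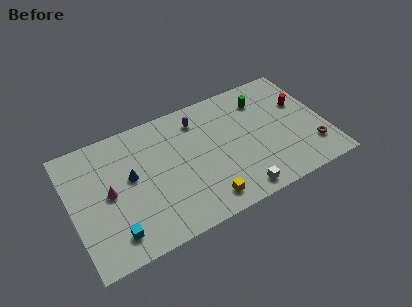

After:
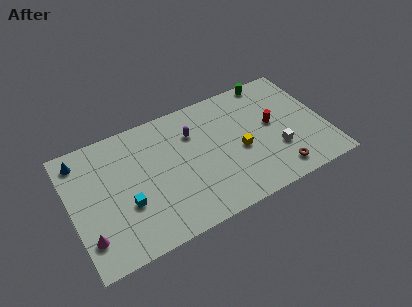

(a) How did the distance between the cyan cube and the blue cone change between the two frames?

+1.4

The distance was about 4.1 in the first image and 5.5 in the second, so they moved 1.4 units further apart.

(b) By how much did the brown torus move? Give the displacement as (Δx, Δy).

(-2.6, -0.9)

From the two frames, the brown torus sits at roughly (16.7, 2.4) before and (14.1, 1.5) after.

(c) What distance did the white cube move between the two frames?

3.7

The white cube was near (11.2, 1.1) before and (14.3, 3.2) after, so it travelled √(3.1² + 2.1²) ≈ 3.7 units.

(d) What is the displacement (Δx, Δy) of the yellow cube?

(2.9, 2.8)

From the two frames, the yellow cube sits at roughly (8.9, 1.5) before and (11.8, 4.3) after.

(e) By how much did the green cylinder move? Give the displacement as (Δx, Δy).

(0.8, 1.4)

From the two frames, the green cylinder sits at roughly (13.9, 7.7) before and (14.7, 9.1) after.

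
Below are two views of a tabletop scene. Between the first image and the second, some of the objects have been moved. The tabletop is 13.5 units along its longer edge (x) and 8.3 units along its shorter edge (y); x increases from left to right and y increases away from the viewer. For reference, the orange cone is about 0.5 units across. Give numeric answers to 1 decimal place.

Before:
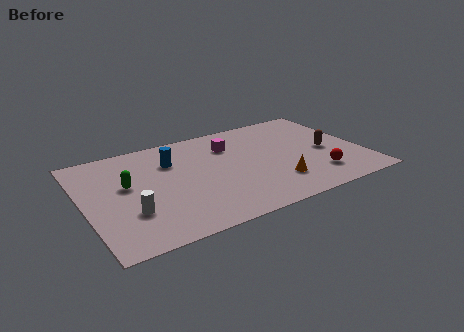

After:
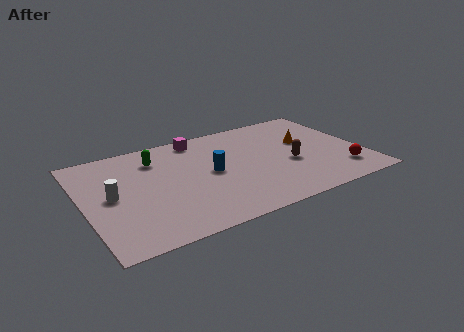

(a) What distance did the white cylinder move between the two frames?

1.7

From (2.0, 2.6) to (1.3, 4.2), the white cylinder covered √(0.7² + 1.6²) ≈ 1.7 units.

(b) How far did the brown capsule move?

1.9

The brown capsule moved from about (11.8, 3.8) to (9.9, 3.4), a distance of √(1.9² + 0.4²) ≈ 1.9.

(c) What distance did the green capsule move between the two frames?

2.3

The green capsule was near (2.1, 4.8) before and (3.7, 6.4) after, so it travelled √(1.6² + 1.6²) ≈ 2.3 units.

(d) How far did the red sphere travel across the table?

1.2

The red sphere was near (11.0, 1.9) before and (12.2, 1.8) after, so it travelled √(1.2² + 0.1²) ≈ 1.2 units.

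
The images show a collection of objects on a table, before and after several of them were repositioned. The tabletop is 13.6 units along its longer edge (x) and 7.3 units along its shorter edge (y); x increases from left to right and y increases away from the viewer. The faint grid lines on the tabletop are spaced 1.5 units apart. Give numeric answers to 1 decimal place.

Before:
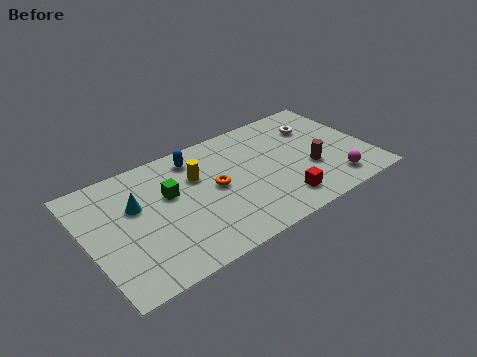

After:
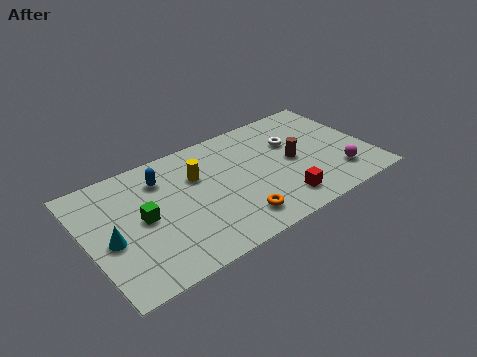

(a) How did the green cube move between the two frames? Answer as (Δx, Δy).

(-1.4, -0.8)

The green cube was at about (4.0, 4.5) and moved to about (2.6, 3.7).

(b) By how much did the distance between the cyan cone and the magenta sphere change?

+1.2

Before: roughly 9.7 units apart; after: 10.9. That's 1.2 units further apart.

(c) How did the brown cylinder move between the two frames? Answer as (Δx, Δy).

(-0.7, 0.9)

The brown cylinder started near (10.6, 2.7) and ended near (9.9, 3.6).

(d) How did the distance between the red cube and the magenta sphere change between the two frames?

+0.3

Before: roughly 2.6 units apart; after: 2.9. That's 0.3 units further apart.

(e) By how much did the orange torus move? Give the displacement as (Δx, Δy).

(0.6, -2.4)

The orange torus was at about (6.1, 3.8) and moved to about (6.7, 1.4).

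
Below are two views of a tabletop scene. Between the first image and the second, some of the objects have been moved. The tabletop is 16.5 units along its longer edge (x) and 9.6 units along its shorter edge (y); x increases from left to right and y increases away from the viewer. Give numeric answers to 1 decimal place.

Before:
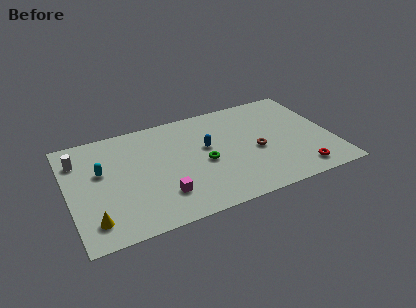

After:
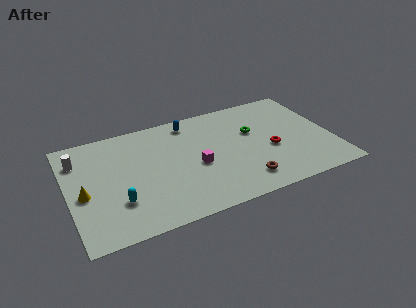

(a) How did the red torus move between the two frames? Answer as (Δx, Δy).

(-1.5, 2.6)

The red torus was at about (14.1, 1.4) and moved to about (12.6, 4.0).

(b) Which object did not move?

the white cylinder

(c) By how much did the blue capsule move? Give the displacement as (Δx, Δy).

(-0.8, 2.7)

From the two frames, the blue capsule sits at roughly (8.7, 5.6) before and (7.9, 8.3) after.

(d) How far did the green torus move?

3.7

The green torus moved from about (8.4, 4.3) to (11.7, 6.0), a distance of √(3.3² + 1.7²) ≈ 3.7.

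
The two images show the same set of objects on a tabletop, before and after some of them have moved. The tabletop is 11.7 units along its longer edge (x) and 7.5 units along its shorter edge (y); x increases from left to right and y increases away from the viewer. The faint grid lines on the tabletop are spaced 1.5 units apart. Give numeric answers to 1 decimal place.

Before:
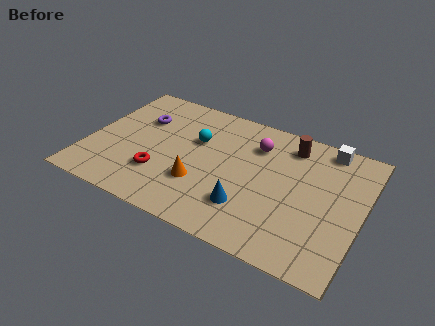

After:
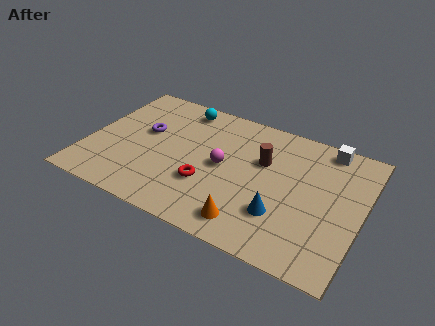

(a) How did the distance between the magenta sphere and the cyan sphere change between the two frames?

+0.9

The distance was about 2.6 in the first image and 3.5 in the second, so they moved 0.9 units further apart.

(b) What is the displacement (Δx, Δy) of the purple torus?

(0.3, -0.7)

From the two frames, the purple torus sits at roughly (2.0, 5.1) before and (2.3, 4.4) after.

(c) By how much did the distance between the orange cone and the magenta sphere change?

-0.8

They were about 3.8 units apart before and 3.0 after — 0.8 units closer together.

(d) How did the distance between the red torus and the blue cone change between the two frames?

-0.6

The distance was about 3.8 in the first image and 3.2 in the second, so they moved 0.6 units closer together.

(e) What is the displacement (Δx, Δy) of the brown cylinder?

(-1.0, -1.4)

The brown cylinder was at about (8.4, 6.2) and moved to about (7.4, 4.8).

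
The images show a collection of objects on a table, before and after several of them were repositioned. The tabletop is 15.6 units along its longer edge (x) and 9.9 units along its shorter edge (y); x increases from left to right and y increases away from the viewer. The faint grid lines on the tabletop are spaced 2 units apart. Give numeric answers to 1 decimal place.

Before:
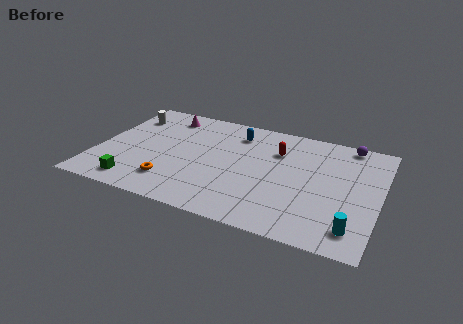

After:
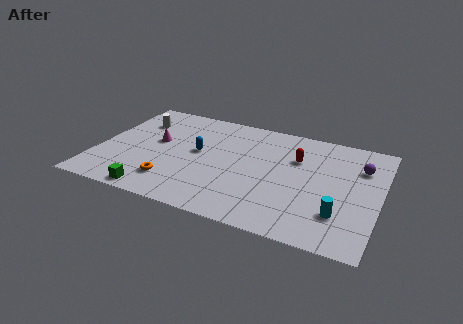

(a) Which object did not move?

the orange torus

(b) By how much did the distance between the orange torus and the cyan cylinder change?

-0.8

Before: roughly 10.0 units apart; after: 9.2. That's 0.8 units closer together.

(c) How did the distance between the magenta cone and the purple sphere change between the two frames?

+1.1

Before: roughly 10.3 units apart; after: 11.4. That's 1.1 units further apart.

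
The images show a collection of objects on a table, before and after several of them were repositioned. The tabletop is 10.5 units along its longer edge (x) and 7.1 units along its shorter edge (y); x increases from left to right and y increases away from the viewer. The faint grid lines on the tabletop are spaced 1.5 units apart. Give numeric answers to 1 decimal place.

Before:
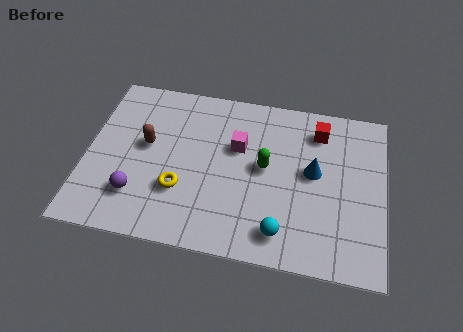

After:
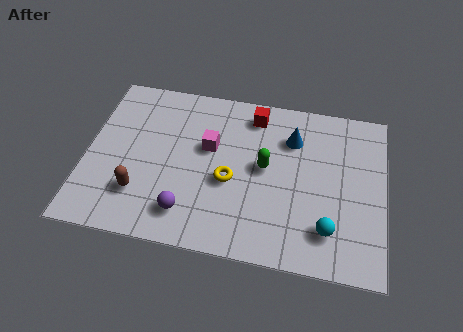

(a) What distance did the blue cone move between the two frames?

1.5

The blue cone moved from about (8.0, 3.9) to (7.2, 5.2), a distance of √(0.8² + 1.3²) ≈ 1.5.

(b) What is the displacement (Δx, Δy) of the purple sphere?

(1.8, -0.4)

The purple sphere was at about (1.9, 1.8) and moved to about (3.7, 1.4).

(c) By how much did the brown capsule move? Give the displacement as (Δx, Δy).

(-0.1, -2.1)

The brown capsule was at about (2.1, 4.0) and moved to about (2.0, 1.9).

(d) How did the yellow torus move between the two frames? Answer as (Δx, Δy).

(1.7, 0.7)

The yellow torus was at about (3.4, 2.3) and moved to about (5.1, 3.0).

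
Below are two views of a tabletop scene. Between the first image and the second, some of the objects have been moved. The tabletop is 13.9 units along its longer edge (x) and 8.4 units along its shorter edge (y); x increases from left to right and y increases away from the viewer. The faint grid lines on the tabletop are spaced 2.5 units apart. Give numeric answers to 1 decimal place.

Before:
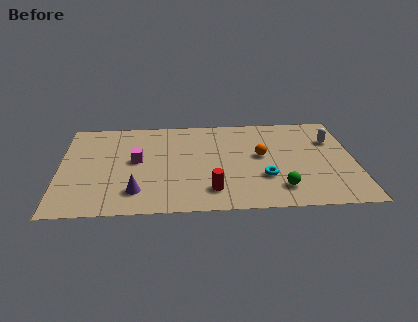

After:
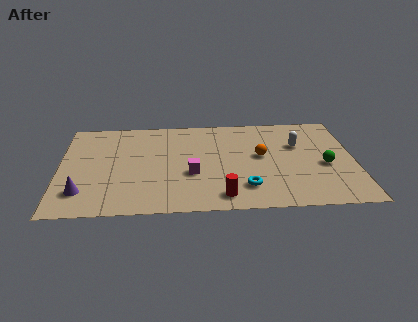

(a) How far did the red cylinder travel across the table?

0.7

The red cylinder moved from about (7.1, 1.7) to (7.6, 1.2), a distance of √(0.5² + 0.5²) ≈ 0.7.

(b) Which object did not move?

the orange sphere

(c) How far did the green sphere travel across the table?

2.9

The green sphere was near (10.3, 1.7) before and (12.5, 3.6) after, so it travelled √(2.2² + 1.9²) ≈ 2.9 units.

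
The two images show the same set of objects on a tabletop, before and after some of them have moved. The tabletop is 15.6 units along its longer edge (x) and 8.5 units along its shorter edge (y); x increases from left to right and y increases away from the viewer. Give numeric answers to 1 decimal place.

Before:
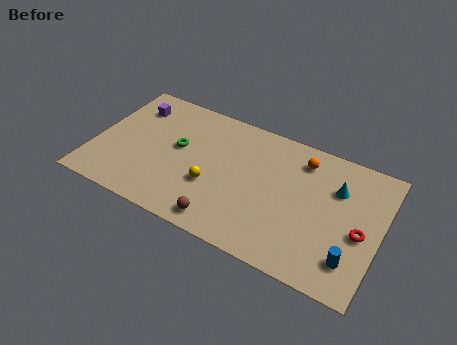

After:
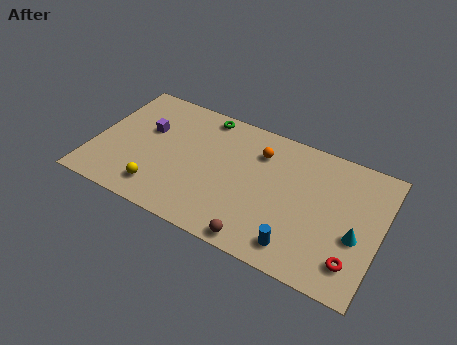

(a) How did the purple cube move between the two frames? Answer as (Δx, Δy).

(1.0, -1.3)

The purple cube started near (1.7, 6.6) and ended near (2.7, 5.3).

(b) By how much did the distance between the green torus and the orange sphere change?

-3.5

The distance was about 6.9 in the first image and 3.4 in the second, so they moved 3.5 units closer together.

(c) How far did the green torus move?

3.0

The green torus was near (4.5, 4.8) before and (5.6, 7.6) after, so it travelled √(1.1² + 2.8²) ≈ 3.0 units.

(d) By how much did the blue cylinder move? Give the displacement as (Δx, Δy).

(-2.8, -0.5)

The blue cylinder started near (14.3, 1.9) and ended near (11.5, 1.4).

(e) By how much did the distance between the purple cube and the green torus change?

+0.4

They were about 3.3 units apart before and 3.7 after — 0.4 units further apart.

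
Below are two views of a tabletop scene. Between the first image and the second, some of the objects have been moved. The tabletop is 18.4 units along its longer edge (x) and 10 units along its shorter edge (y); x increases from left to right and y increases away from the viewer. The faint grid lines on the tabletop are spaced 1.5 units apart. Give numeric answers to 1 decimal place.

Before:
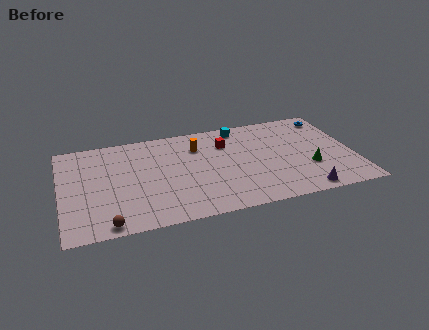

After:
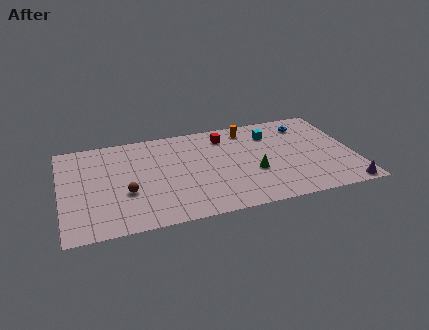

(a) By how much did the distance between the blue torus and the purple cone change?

-0.4

The distance was about 7.9 in the first image and 7.5 in the second, so they moved 0.4 units closer together.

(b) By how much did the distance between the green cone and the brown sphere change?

-5.0

The distance was about 13.0 in the first image and 8.0 in the second, so they moved 5.0 units closer together.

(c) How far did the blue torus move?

1.6

The blue torus was near (17.3, 8.5) before and (15.7, 8.1) after, so it travelled √(1.6² + 0.4²) ≈ 1.6 units.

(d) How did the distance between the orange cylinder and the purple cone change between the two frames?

+0.6

They were about 8.9 units apart before and 9.5 after — 0.6 units further apart.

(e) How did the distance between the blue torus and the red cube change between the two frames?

-1.7

The distance was about 6.9 in the first image and 5.2 in the second, so they moved 1.7 units closer together.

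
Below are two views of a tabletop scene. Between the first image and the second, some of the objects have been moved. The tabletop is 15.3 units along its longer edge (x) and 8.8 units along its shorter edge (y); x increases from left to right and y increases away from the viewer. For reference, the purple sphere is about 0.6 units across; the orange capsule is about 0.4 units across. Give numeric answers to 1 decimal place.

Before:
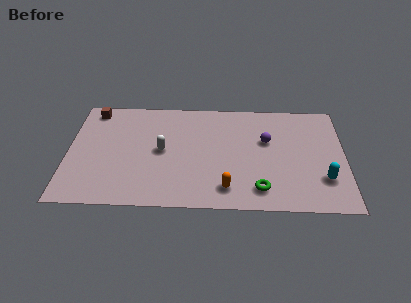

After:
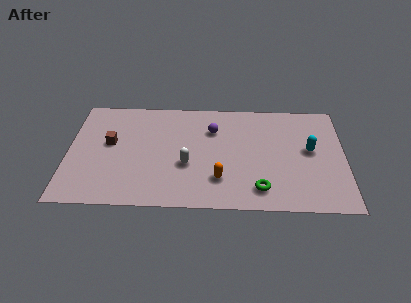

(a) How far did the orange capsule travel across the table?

0.8

From (8.8, 1.6) to (8.4, 2.3), the orange capsule covered √(0.4² + 0.7²) ≈ 0.8 units.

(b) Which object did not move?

the green torus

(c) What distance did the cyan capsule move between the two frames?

2.4

From (14.1, 2.5) to (13.4, 4.8), the cyan capsule covered √(0.7² + 2.3²) ≈ 2.4 units.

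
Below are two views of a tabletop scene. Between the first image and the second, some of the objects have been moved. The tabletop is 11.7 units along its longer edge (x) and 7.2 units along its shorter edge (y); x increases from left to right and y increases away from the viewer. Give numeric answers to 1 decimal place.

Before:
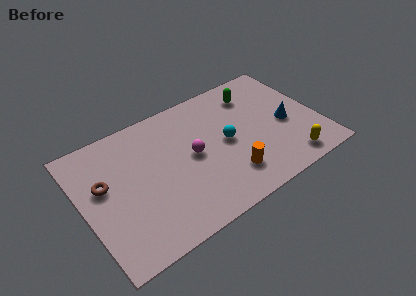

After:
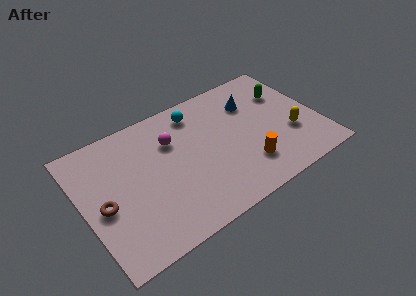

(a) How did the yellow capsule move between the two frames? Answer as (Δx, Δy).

(0.4, 1.5)

The yellow capsule was at about (9.8, 1.0) and moved to about (10.2, 2.5).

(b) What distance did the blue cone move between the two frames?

2.4

From (10.1, 3.2) to (8.7, 5.2), the blue cone covered √(1.4² + 2.0²) ≈ 2.4 units.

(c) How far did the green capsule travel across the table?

1.7

The green capsule was near (8.9, 5.7) before and (10.4, 5.0) after, so it travelled √(1.5² + 0.7²) ≈ 1.7 units.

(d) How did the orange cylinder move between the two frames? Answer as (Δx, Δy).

(0.9, 0.1)

From the two frames, the orange cylinder sits at roughly (6.9, 1.7) before and (7.8, 1.8) after.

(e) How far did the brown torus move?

1.1

The brown torus was near (1.1, 4.3) before and (0.9, 3.2) after, so it travelled √(0.2² + 1.1²) ≈ 1.1 units.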